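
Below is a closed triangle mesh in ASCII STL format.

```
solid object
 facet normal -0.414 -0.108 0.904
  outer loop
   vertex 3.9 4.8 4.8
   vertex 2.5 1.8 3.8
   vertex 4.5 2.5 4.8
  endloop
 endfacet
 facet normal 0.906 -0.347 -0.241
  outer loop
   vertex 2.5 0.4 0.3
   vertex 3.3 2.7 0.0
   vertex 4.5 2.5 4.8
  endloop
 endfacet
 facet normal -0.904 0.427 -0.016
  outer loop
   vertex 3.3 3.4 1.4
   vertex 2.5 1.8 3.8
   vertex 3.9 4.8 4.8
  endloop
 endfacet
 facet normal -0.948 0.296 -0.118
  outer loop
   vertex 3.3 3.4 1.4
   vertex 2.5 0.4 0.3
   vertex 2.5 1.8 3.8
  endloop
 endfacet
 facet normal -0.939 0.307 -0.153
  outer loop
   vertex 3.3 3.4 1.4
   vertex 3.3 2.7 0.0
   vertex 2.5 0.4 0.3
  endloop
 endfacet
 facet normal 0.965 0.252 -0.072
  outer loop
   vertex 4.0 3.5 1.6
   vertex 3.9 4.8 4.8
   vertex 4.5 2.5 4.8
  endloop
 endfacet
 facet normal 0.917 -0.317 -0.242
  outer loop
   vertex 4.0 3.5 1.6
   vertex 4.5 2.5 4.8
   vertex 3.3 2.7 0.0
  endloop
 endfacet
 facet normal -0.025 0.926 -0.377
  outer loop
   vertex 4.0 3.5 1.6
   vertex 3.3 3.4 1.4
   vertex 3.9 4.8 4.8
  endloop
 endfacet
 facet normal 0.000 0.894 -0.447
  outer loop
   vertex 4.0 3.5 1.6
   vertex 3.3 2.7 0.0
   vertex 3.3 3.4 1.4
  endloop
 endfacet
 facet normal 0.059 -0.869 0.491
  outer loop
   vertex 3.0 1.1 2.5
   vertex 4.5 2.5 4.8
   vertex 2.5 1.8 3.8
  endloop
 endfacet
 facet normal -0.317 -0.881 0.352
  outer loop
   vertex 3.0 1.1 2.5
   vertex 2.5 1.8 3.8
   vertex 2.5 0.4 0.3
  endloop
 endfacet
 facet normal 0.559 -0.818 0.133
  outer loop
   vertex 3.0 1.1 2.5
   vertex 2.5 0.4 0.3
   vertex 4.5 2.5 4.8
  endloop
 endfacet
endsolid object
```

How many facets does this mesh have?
12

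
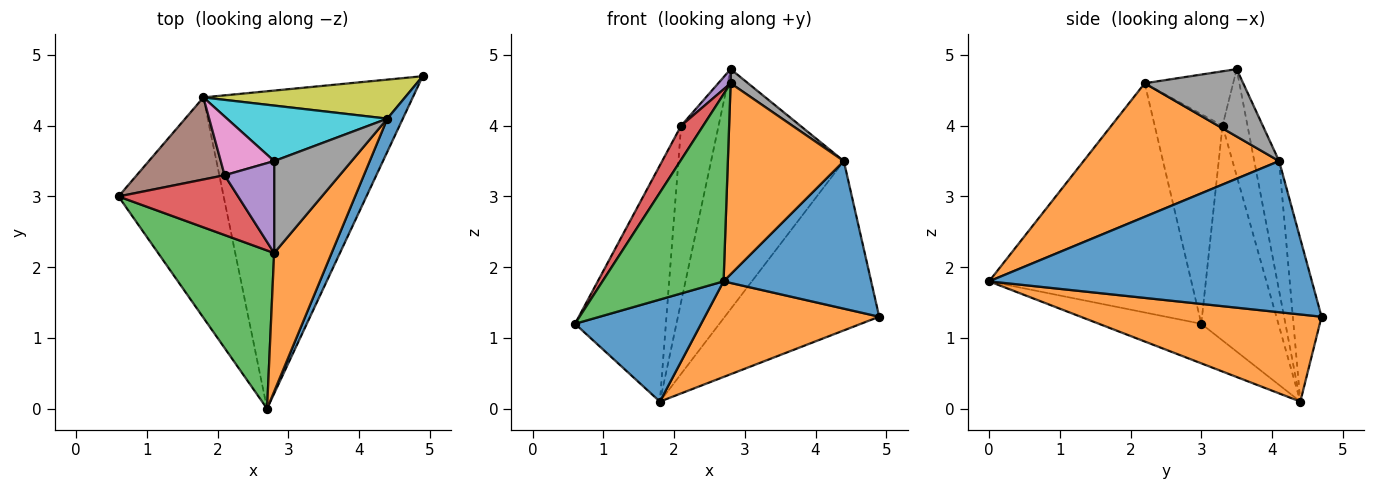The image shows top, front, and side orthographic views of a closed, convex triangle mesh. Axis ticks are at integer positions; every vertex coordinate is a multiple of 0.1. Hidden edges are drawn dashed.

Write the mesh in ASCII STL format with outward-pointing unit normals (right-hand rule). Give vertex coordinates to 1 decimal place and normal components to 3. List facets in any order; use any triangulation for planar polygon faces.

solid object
 facet normal -0.323 -0.398 -0.859
  outer loop
   vertex 1.8 4.4 0.1
   vertex 2.7 0.0 1.8
   vertex 0.6 3.0 1.2
  endloop
 endfacet
 facet normal 0.370 -0.268 -0.889
  outer loop
   vertex 1.8 4.4 0.1
   vertex 4.9 4.7 1.3
   vertex 2.7 0.0 1.8
  endloop
 endfacet
 facet normal -0.787 -0.471 0.398
  outer loop
   vertex 2.8 2.2 4.6
   vertex 0.6 3.0 1.2
   vertex 2.7 0.0 1.8
  endloop
 endfacet
 facet normal -0.836 -0.272 0.477
  outer loop
   vertex 2.1 3.3 4.0
   vertex 0.6 3.0 1.2
   vertex 2.8 2.2 4.6
  endloop
 endfacet
 facet normal -0.736 -0.103 0.669
  outer loop
   vertex 2.1 3.3 4.0
   vertex 2.8 2.2 4.6
   vertex 2.8 3.5 4.8
  endloop
 endfacet
 facet normal -0.625 0.737 0.256
  outer loop
   vertex 2.1 3.3 4.0
   vertex 1.8 4.4 0.1
   vertex 0.6 3.0 1.2
  endloop
 endfacet
 facet normal -0.535 0.802 0.267
  outer loop
   vertex 2.1 3.3 4.0
   vertex 2.8 3.5 4.8
   vertex 1.8 4.4 0.1
  endloop
 endfacet
 facet normal 0.652 -0.115 0.749
  outer loop
   vertex 4.4 4.1 3.5
   vertex 2.8 3.5 4.8
   vertex 2.8 2.2 4.6
  endloop
 endfacet
 facet normal -0.178 0.959 0.221
  outer loop
   vertex 4.4 4.1 3.5
   vertex 4.9 4.7 1.3
   vertex 1.8 4.4 0.1
  endloop
 endfacet
 facet normal -0.179 0.958 0.222
  outer loop
   vertex 4.4 4.1 3.5
   vertex 1.8 4.4 0.1
   vertex 2.8 3.5 4.8
  endloop
 endfacet
 facet normal 0.906 -0.414 0.093
  outer loop
   vertex 4.4 4.1 3.5
   vertex 2.7 0.0 1.8
   vertex 4.9 4.7 1.3
  endloop
 endfacet
 facet normal 0.807 -0.478 0.347
  outer loop
   vertex 4.4 4.1 3.5
   vertex 2.8 2.2 4.6
   vertex 2.7 0.0 1.8
  endloop
 endfacet
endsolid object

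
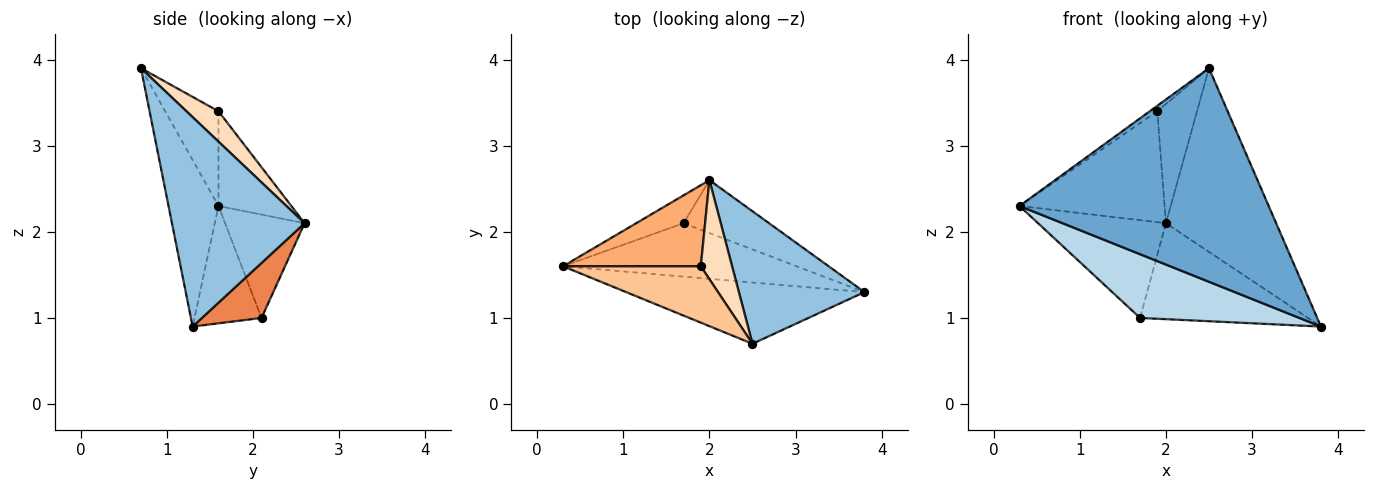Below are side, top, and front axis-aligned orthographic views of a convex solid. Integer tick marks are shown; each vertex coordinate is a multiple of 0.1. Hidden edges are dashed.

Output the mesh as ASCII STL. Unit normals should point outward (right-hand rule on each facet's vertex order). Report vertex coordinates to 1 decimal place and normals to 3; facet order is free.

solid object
 facet normal -0.189 -0.944 -0.271
  outer loop
   vertex 2.5 0.7 3.9
   vertex 0.3 1.6 2.3
   vertex 3.8 1.3 0.9
  endloop
 endfacet
 facet normal 0.698 0.580 0.419
  outer loop
   vertex 2.5 0.7 3.9
   vertex 3.8 1.3 0.9
   vertex 2.0 2.6 2.1
  endloop
 endfacet
 facet normal -0.307 -0.730 -0.611
  outer loop
   vertex 1.7 2.1 1.0
   vertex 3.8 1.3 0.9
   vertex 0.3 1.6 2.3
  endloop
 endfacet
 facet normal -0.513 0.825 -0.235
  outer loop
   vertex 1.7 2.1 1.0
   vertex 0.3 1.6 2.3
   vertex 2.0 2.6 2.1
  endloop
 endfacet
 facet normal 0.297 0.836 -0.461
  outer loop
   vertex 1.7 2.1 1.0
   vertex 2.0 2.6 2.1
   vertex 3.8 1.3 0.9
  endloop
 endfacet
 facet normal -0.376 0.748 0.547
  outer loop
   vertex 1.9 1.6 3.4
   vertex 2.0 2.6 2.1
   vertex 0.3 1.6 2.3
  endloop
 endfacet
 facet normal -0.565 0.080 0.821
  outer loop
   vertex 1.9 1.6 3.4
   vertex 0.3 1.6 2.3
   vertex 2.5 0.7 3.9
  endloop
 endfacet
 facet normal 0.527 0.653 0.543
  outer loop
   vertex 1.9 1.6 3.4
   vertex 2.5 0.7 3.9
   vertex 2.0 2.6 2.1
  endloop
 endfacet
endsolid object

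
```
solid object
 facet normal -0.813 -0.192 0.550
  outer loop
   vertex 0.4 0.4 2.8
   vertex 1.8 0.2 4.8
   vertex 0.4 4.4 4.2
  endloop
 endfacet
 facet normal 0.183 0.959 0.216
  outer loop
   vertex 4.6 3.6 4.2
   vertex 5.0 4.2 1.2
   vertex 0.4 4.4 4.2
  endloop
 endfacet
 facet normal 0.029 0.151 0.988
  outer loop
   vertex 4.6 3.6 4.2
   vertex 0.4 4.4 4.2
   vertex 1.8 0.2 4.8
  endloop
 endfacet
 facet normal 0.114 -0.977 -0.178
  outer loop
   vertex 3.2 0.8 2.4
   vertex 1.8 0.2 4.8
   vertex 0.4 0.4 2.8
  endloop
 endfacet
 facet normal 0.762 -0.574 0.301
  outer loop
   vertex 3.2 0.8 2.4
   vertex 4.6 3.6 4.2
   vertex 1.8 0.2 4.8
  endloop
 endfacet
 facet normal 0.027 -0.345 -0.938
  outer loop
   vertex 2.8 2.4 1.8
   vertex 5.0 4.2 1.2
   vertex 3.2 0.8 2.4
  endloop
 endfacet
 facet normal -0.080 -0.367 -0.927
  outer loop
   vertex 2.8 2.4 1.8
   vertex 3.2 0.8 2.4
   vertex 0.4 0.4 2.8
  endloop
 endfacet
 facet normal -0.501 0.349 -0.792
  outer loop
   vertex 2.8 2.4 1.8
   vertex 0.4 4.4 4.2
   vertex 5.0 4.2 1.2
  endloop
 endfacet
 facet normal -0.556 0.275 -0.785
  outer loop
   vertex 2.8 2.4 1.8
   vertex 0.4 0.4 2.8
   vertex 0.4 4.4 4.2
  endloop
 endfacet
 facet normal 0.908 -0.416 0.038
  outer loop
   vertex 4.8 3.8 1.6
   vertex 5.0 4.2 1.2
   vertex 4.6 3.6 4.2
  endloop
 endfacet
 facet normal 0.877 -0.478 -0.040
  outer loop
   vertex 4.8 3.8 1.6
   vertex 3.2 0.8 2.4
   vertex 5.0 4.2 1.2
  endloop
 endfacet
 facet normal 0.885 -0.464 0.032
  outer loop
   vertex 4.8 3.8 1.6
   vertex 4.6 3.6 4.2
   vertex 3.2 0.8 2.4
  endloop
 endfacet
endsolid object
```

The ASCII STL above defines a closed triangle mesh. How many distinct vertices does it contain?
8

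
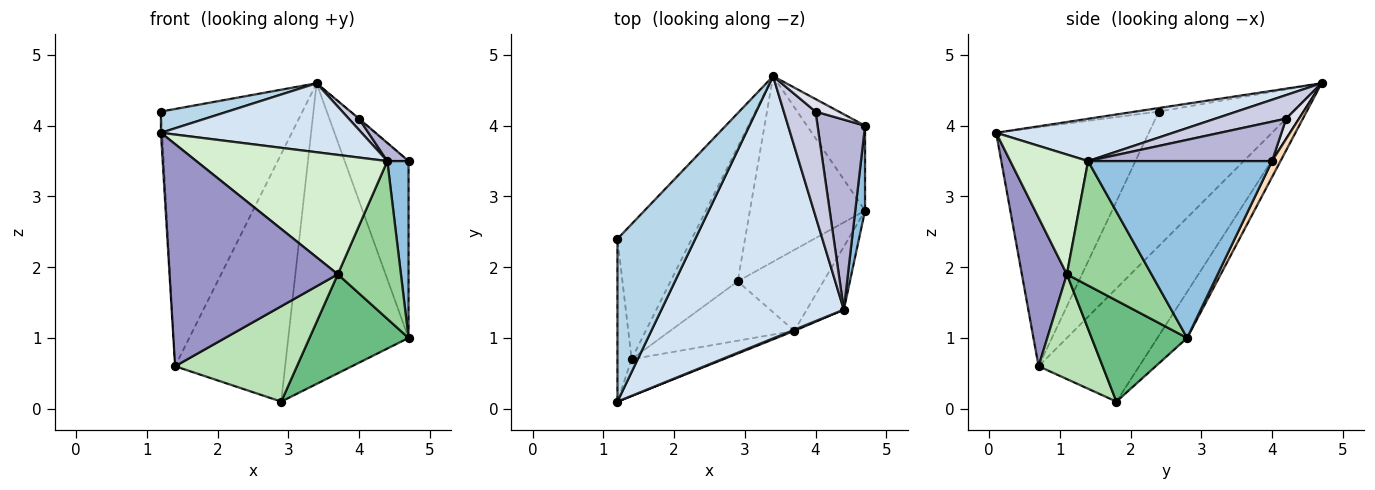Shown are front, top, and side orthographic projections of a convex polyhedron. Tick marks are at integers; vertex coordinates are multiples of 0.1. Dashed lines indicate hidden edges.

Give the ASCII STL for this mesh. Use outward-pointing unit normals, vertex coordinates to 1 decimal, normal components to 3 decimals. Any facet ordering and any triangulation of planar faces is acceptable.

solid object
 facet normal -0.998 0.008 -0.059
  outer loop
   vertex 1.4 0.7 0.6
   vertex 1.2 0.1 3.9
   vertex 1.2 2.4 4.2
  endloop
 endfacet
 facet normal 0.992 -0.114 0.055
  outer loop
   vertex 4.7 4.0 3.5
   vertex 4.4 1.4 3.5
   vertex 4.7 2.8 1.0
  endloop
 endfacet
 facet normal -0.045 -0.129 0.991
  outer loop
   vertex 3.4 4.7 4.6
   vertex 1.2 2.4 4.2
   vertex 1.2 0.1 3.9
  endloop
 endfacet
 facet normal 0.219 -0.248 0.944
  outer loop
   vertex 3.4 4.7 4.6
   vertex 1.2 0.1 3.9
   vertex 4.4 1.4 3.5
  endloop
 endfacet
 facet normal -0.644 0.678 -0.356
  outer loop
   vertex 3.4 4.7 4.6
   vertex 1.4 0.7 0.6
   vertex 1.2 2.4 4.2
  endloop
 endfacet
 facet normal -0.626 0.685 -0.372
  outer loop
   vertex 3.4 4.7 4.6
   vertex 2.9 1.8 0.1
   vertex 1.4 0.7 0.6
  endloop
 endfacet
 facet normal -0.206 0.833 -0.514
  outer loop
   vertex 3.4 4.7 4.6
   vertex 4.7 2.8 1.0
   vertex 2.9 1.8 0.1
  endloop
 endfacet
 facet normal 0.118 0.895 -0.430
  outer loop
   vertex 3.4 4.7 4.6
   vertex 4.7 4.0 3.5
   vertex 4.7 2.8 1.0
  endloop
 endfacet
 facet normal 0.598 -0.620 -0.507
  outer loop
   vertex 3.7 1.1 1.9
   vertex 2.9 1.8 0.1
   vertex 4.7 2.8 1.0
  endloop
 endfacet
 facet normal 0.780 -0.582 -0.232
  outer loop
   vertex 3.7 1.1 1.9
   vertex 4.7 2.8 1.0
   vertex 4.4 1.4 3.5
  endloop
 endfacet
 facet normal 0.408 -0.775 -0.483
  outer loop
   vertex 3.7 1.1 1.9
   vertex 1.4 0.7 0.6
   vertex 2.9 1.8 0.1
  endloop
 endfacet
 facet normal 0.377 -0.926 0.009
  outer loop
   vertex 3.7 1.1 1.9
   vertex 4.4 1.4 3.5
   vertex 1.2 0.1 3.9
  endloop
 endfacet
 facet normal 0.255 -0.954 -0.158
  outer loop
   vertex 3.7 1.1 1.9
   vertex 1.2 0.1 3.9
   vertex 1.4 0.7 0.6
  endloop
 endfacet
 facet normal 0.637 -0.073 0.767
  outer loop
   vertex 4.0 4.2 4.1
   vertex 4.4 1.4 3.5
   vertex 4.7 4.0 3.5
  endloop
 endfacet
 facet normal 0.594 -0.086 0.800
  outer loop
   vertex 4.0 4.2 4.1
   vertex 3.4 4.7 4.6
   vertex 4.4 1.4 3.5
  endloop
 endfacet
 facet normal 0.656 0.033 0.754
  outer loop
   vertex 4.0 4.2 4.1
   vertex 4.7 4.0 3.5
   vertex 3.4 4.7 4.6
  endloop
 endfacet
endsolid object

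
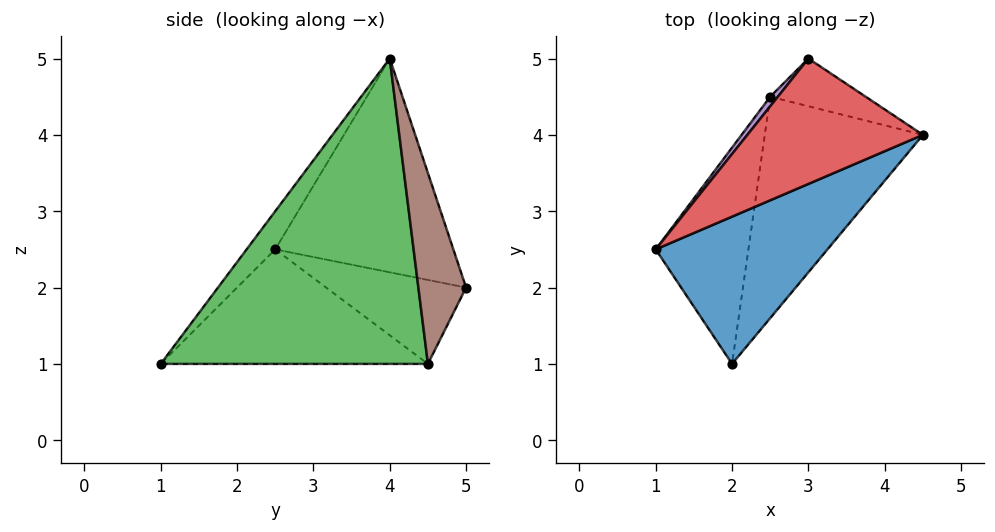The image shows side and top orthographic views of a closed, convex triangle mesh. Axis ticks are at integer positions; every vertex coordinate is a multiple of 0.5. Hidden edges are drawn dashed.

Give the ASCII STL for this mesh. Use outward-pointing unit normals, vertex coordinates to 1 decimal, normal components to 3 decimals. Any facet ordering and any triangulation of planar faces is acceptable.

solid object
 facet normal -0.144 -0.746 0.650
  outer loop
   vertex 2.0 1.0 1.0
   vertex 4.5 4.0 5.0
   vertex 1.0 2.5 2.5
  endloop
 endfacet
 facet normal -0.772 0.110 -0.625
  outer loop
   vertex 2.5 4.5 1.0
   vertex 2.0 1.0 1.0
   vertex 1.0 2.5 2.5
  endloop
 endfacet
 facet normal 0.881 -0.126 -0.456
  outer loop
   vertex 2.5 4.5 1.0
   vertex 4.5 4.0 5.0
   vertex 2.0 1.0 1.0
  endloop
 endfacet
 facet normal -0.620 0.597 0.509
  outer loop
   vertex 3.0 5.0 2.0
   vertex 1.0 2.5 2.5
   vertex 4.5 4.0 5.0
  endloop
 endfacet
 facet normal -0.772 0.632 0.070
  outer loop
   vertex 3.0 5.0 2.0
   vertex 2.5 4.5 1.0
   vertex 1.0 2.5 2.5
  endloop
 endfacet
 facet normal 0.894 0.000 -0.447
  outer loop
   vertex 3.0 5.0 2.0
   vertex 4.5 4.0 5.0
   vertex 2.5 4.5 1.0
  endloop
 endfacet
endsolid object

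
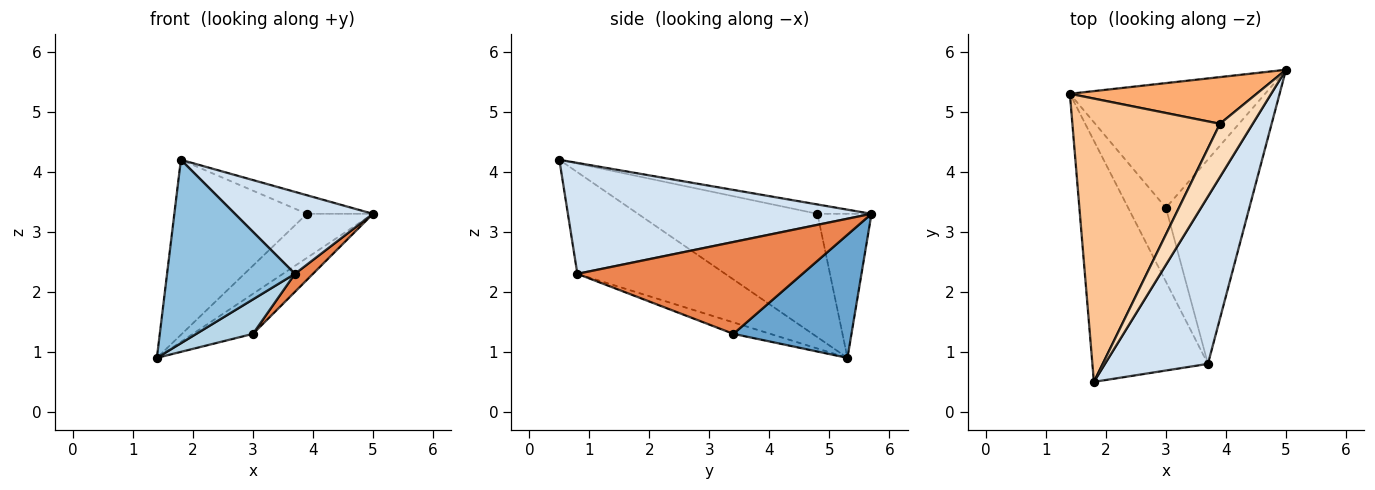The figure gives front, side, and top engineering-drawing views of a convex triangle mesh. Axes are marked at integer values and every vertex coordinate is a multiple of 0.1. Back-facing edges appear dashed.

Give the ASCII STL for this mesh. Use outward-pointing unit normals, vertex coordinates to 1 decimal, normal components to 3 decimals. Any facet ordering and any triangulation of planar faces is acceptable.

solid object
 facet normal 0.515 0.262 -0.816
  outer loop
   vertex 3.0 3.4 1.3
   vertex 1.4 5.3 0.9
   vertex 5.0 5.7 3.3
  endloop
 endfacet
 facet normal -0.574 -0.496 -0.652
  outer loop
   vertex 3.7 0.8 2.3
   vertex 1.8 0.5 4.2
   vertex 1.4 5.3 0.9
  endloop
 endfacet
 facet normal -0.266 -0.408 -0.874
  outer loop
   vertex 3.7 0.8 2.3
   vertex 1.4 5.3 0.9
   vertex 3.0 3.4 1.3
  endloop
 endfacet
 facet normal 0.695 -0.316 0.645
  outer loop
   vertex 3.7 0.8 2.3
   vertex 5.0 5.7 3.3
   vertex 1.8 0.5 4.2
  endloop
 endfacet
 facet normal 0.739 -0.059 -0.671
  outer loop
   vertex 3.7 0.8 2.3
   vertex 3.0 3.4 1.3
   vertex 5.0 5.7 3.3
  endloop
 endfacet
 facet normal -0.489 0.598 0.634
  outer loop
   vertex 3.9 4.8 3.3
   vertex 5.0 5.7 3.3
   vertex 1.4 5.3 0.9
  endloop
 endfacet
 facet normal -0.580 0.428 0.693
  outer loop
   vertex 3.9 4.8 3.3
   vertex 1.4 5.3 0.9
   vertex 1.8 0.5 4.2
  endloop
 endfacet
 facet normal -0.260 0.318 0.912
  outer loop
   vertex 3.9 4.8 3.3
   vertex 1.8 0.5 4.2
   vertex 5.0 5.7 3.3
  endloop
 endfacet
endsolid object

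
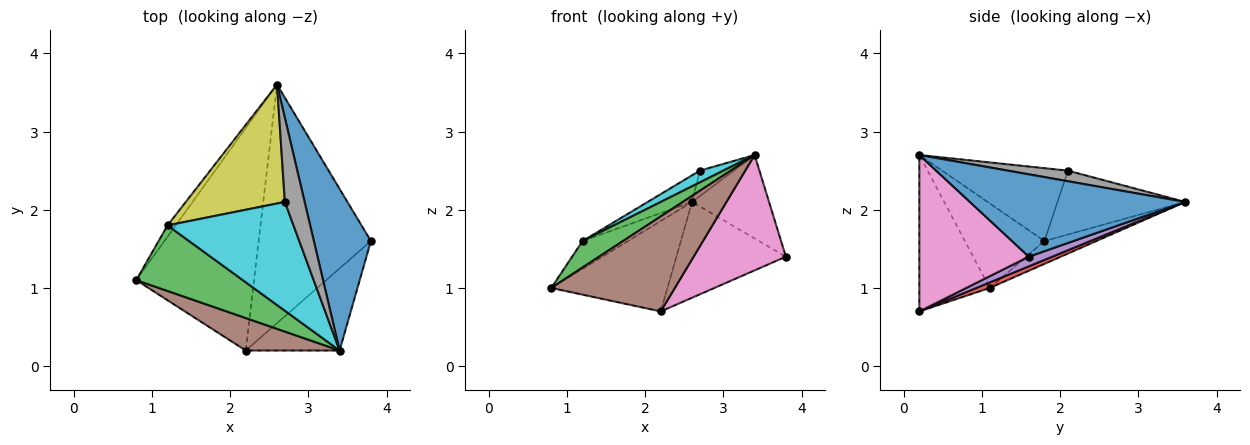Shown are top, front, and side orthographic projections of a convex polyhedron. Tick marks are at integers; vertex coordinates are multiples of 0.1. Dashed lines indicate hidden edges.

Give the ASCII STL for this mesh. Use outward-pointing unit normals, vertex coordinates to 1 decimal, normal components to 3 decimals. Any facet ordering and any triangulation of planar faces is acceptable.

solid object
 facet normal 0.789 0.282 0.546
  outer loop
   vertex 3.4 0.2 2.7
   vertex 3.8 1.6 1.4
   vertex 2.6 3.6 2.1
  endloop
 endfacet
 facet normal -0.726 0.637 -0.259
  outer loop
   vertex 1.2 1.8 1.6
   vertex 2.6 3.6 2.1
   vertex 0.8 1.1 1.0
  endloop
 endfacet
 facet normal -0.593 -0.301 0.747
  outer loop
   vertex 1.2 1.8 1.6
   vertex 0.8 1.1 1.0
   vertex 3.4 0.2 2.7
  endloop
 endfacet
 facet normal 0.043 0.376 -0.926
  outer loop
   vertex 2.2 0.2 0.7
   vertex 0.8 1.1 1.0
   vertex 2.6 3.6 2.1
  endloop
 endfacet
 facet normal 0.080 0.372 -0.925
  outer loop
   vertex 2.2 0.2 0.7
   vertex 2.6 3.6 2.1
   vertex 3.8 1.6 1.4
  endloop
 endfacet
 facet normal -0.474 -0.833 0.285
  outer loop
   vertex 2.2 0.2 0.7
   vertex 3.4 0.2 2.7
   vertex 0.8 1.1 1.0
  endloop
 endfacet
 facet normal 0.695 -0.586 -0.417
  outer loop
   vertex 2.2 0.2 0.7
   vertex 3.8 1.6 1.4
   vertex 3.4 0.2 2.7
  endloop
 endfacet
 facet normal 0.456 0.258 0.852
  outer loop
   vertex 2.7 2.1 2.5
   vertex 3.4 0.2 2.7
   vertex 2.6 3.6 2.1
  endloop
 endfacet
 facet normal -0.533 0.185 0.826
  outer loop
   vertex 2.7 2.1 2.5
   vertex 2.6 3.6 2.1
   vertex 1.2 1.8 1.6
  endloop
 endfacet
 facet normal -0.499 -0.093 0.862
  outer loop
   vertex 2.7 2.1 2.5
   vertex 1.2 1.8 1.6
   vertex 3.4 0.2 2.7
  endloop
 endfacet
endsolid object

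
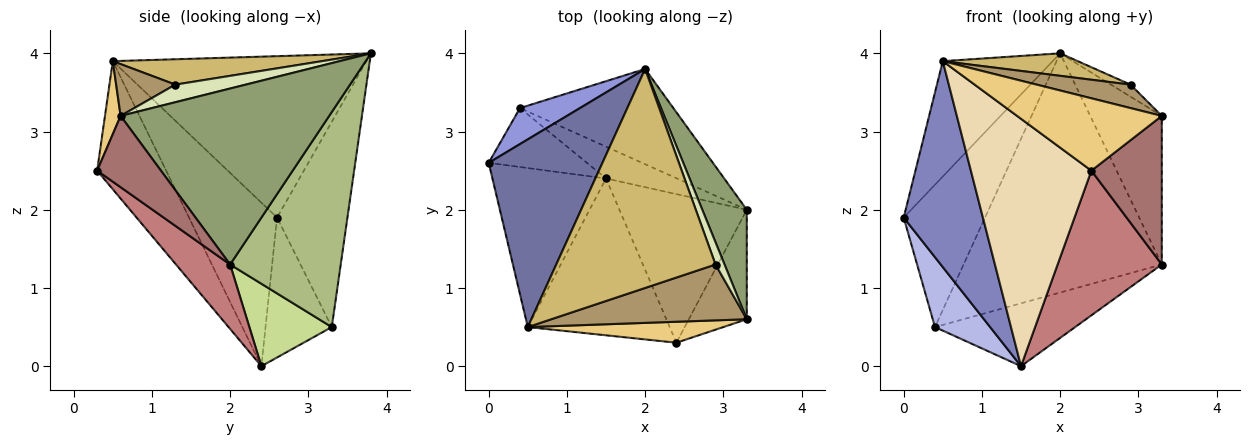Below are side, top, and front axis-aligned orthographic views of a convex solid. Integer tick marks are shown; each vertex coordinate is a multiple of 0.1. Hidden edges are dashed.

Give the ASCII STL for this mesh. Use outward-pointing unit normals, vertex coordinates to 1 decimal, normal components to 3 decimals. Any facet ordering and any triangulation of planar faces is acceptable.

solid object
 facet normal -0.770 0.334 0.543
  outer loop
   vertex 0.5 0.5 3.9
   vertex 2.0 3.8 4.0
   vertex 0.0 2.6 1.9
  endloop
 endfacet
 facet normal -0.660 -0.594 -0.459
  outer loop
   vertex 0.5 0.5 3.9
   vertex 0.0 2.6 1.9
   vertex 1.5 2.4 0.0
  endloop
 endfacet
 facet normal -0.643 0.743 0.188
  outer loop
   vertex 0.4 3.3 0.5
   vertex 0.0 2.6 1.9
   vertex 2.0 3.8 4.0
  endloop
 endfacet
 facet normal -0.676 -0.563 -0.475
  outer loop
   vertex 0.4 3.3 0.5
   vertex 1.5 2.4 0.0
   vertex 0.0 2.6 1.9
  endloop
 endfacet
 facet normal 0.920 0.316 0.233
  outer loop
   vertex 3.3 2.0 1.3
   vertex 2.0 3.8 4.0
   vertex 3.3 0.6 3.2
  endloop
 endfacet
 facet normal 0.460 0.825 -0.328
  outer loop
   vertex 3.3 2.0 1.3
   vertex 0.4 3.3 0.5
   vertex 2.0 3.8 4.0
  endloop
 endfacet
 facet normal 0.465 0.790 -0.400
  outer loop
   vertex 3.3 2.0 1.3
   vertex 1.5 2.4 0.0
   vertex 0.4 3.3 0.5
  endloop
 endfacet
 facet normal 0.863 0.240 0.444
  outer loop
   vertex 2.9 1.3 3.6
   vertex 3.3 0.6 3.2
   vertex 2.0 3.8 4.0
  endloop
 endfacet
 facet normal 0.237 -0.376 0.896
  outer loop
   vertex 2.9 1.3 3.6
   vertex 0.5 0.5 3.9
   vertex 3.3 0.6 3.2
  endloop
 endfacet
 facet normal 0.156 -0.101 0.983
  outer loop
   vertex 2.9 1.3 3.6
   vertex 2.0 3.8 4.0
   vertex 0.5 0.5 3.9
  endloop
 endfacet
 facet normal 0.103 -0.955 0.277
  outer loop
   vertex 2.4 0.3 2.5
   vertex 3.3 0.6 3.2
   vertex 0.5 0.5 3.9
  endloop
 endfacet
 facet normal -0.435 -0.760 -0.482
  outer loop
   vertex 2.4 0.3 2.5
   vertex 0.5 0.5 3.9
   vertex 1.5 2.4 0.0
  endloop
 endfacet
 facet normal 0.589 -0.650 -0.479
  outer loop
   vertex 2.4 0.3 2.5
   vertex 3.3 2.0 1.3
   vertex 3.3 0.6 3.2
  endloop
 endfacet
 facet normal 0.341 -0.656 -0.674
  outer loop
   vertex 2.4 0.3 2.5
   vertex 1.5 2.4 0.0
   vertex 3.3 2.0 1.3
  endloop
 endfacet
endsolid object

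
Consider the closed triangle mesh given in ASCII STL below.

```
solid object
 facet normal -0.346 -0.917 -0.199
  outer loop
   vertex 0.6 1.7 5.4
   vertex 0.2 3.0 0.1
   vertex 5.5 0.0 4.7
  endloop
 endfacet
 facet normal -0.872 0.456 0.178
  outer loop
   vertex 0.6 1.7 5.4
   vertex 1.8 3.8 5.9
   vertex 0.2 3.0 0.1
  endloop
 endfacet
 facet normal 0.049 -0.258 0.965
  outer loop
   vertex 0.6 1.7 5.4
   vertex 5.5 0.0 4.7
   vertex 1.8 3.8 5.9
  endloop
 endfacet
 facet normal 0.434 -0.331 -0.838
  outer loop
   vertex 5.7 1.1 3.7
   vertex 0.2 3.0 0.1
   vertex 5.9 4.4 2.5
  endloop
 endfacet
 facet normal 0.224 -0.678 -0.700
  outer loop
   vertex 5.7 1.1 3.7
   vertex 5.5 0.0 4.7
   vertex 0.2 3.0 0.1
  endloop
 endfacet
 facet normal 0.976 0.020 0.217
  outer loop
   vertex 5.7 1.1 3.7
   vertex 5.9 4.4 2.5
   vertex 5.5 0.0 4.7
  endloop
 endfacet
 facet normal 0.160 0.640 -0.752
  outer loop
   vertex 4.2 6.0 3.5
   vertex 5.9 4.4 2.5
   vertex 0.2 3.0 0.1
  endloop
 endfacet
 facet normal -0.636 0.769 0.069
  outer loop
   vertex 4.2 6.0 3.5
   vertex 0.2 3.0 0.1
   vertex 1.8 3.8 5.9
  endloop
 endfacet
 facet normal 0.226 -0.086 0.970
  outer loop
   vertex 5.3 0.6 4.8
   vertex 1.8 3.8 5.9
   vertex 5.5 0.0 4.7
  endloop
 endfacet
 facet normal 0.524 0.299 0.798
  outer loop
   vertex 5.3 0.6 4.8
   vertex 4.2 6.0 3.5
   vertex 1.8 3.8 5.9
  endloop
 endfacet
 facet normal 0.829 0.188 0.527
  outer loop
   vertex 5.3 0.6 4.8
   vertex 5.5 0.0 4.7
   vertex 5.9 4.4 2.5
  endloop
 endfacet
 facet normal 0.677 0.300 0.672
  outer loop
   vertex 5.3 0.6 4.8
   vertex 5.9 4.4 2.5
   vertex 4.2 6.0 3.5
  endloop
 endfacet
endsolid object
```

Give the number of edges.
18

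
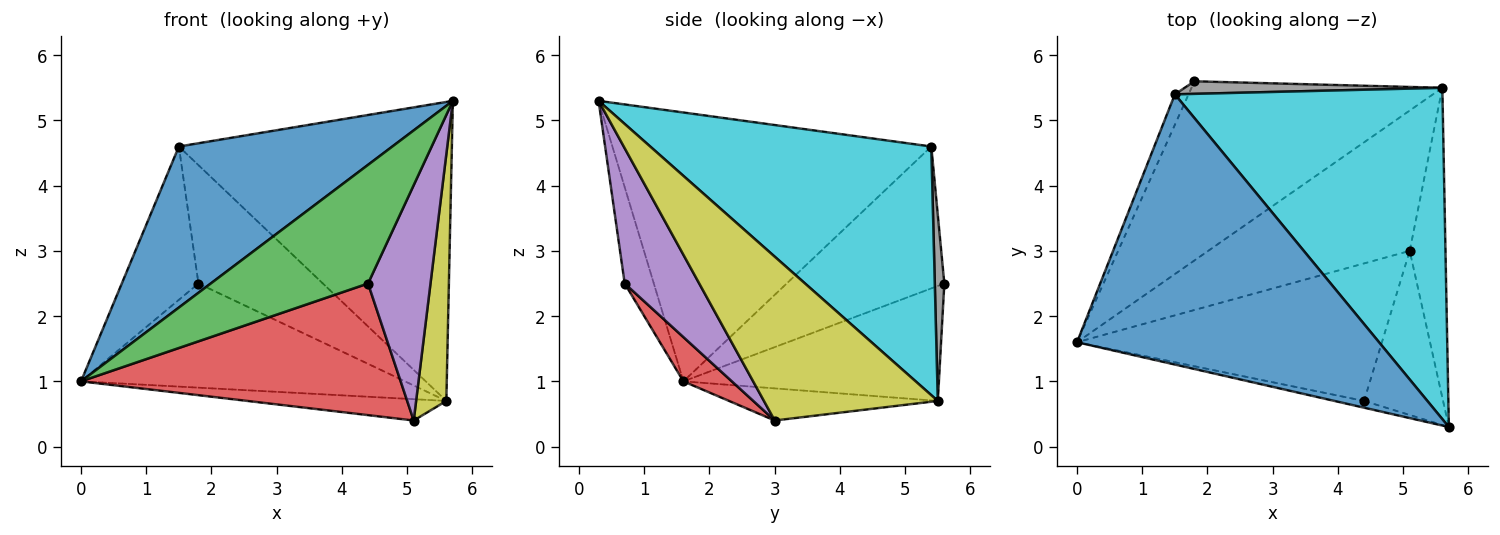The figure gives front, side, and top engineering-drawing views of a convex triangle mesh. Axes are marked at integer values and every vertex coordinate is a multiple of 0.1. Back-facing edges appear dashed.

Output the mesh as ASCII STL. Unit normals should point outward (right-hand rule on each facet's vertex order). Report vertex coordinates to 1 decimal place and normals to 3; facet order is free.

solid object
 facet normal -0.607 -0.407 0.682
  outer loop
   vertex 1.5 5.4 4.6
   vertex 0.0 1.6 1.0
   vertex 5.7 0.3 5.3
  endloop
 endfacet
 facet normal -0.896 0.436 -0.087
  outer loop
   vertex 1.5 5.4 4.6
   vertex 1.8 5.6 2.5
   vertex 0.0 1.6 1.0
  endloop
 endfacet
 facet normal -0.182 -0.982 -0.056
  outer loop
   vertex 4.4 0.7 2.5
   vertex 5.7 0.3 5.3
   vertex 0.0 1.6 1.0
  endloop
 endfacet
 facet normal 0.104 -0.688 -0.718
  outer loop
   vertex 4.4 0.7 2.5
   vertex 0.0 1.6 1.0
   vertex 5.1 3.0 0.4
  endloop
 endfacet
 facet normal 0.700 -0.586 -0.409
  outer loop
   vertex 4.4 0.7 2.5
   vertex 5.1 3.0 0.4
   vertex 5.7 0.3 5.3
  endloop
 endfacet
 facet normal -0.368 0.467 -0.804
  outer loop
   vertex 5.6 5.5 0.7
   vertex 0.0 1.6 1.0
   vertex 1.8 5.6 2.5
  endloop
 endfacet
 facet normal -0.156 0.148 -0.977
  outer loop
   vertex 5.6 5.5 0.7
   vertex 5.1 3.0 0.4
   vertex 0.0 1.6 1.0
  endloop
 endfacet
 facet normal 0.076 0.992 0.105
  outer loop
   vertex 5.6 5.5 0.7
   vertex 1.8 5.6 2.5
   vertex 1.5 5.4 4.6
  endloop
 endfacet
 facet normal 0.963 -0.167 -0.210
  outer loop
   vertex 5.6 5.5 0.7
   vertex 5.7 0.3 5.3
   vertex 5.1 3.0 0.4
  endloop
 endfacet
 facet normal 0.568 0.551 0.611
  outer loop
   vertex 5.6 5.5 0.7
   vertex 1.5 5.4 4.6
   vertex 5.7 0.3 5.3
  endloop
 endfacet
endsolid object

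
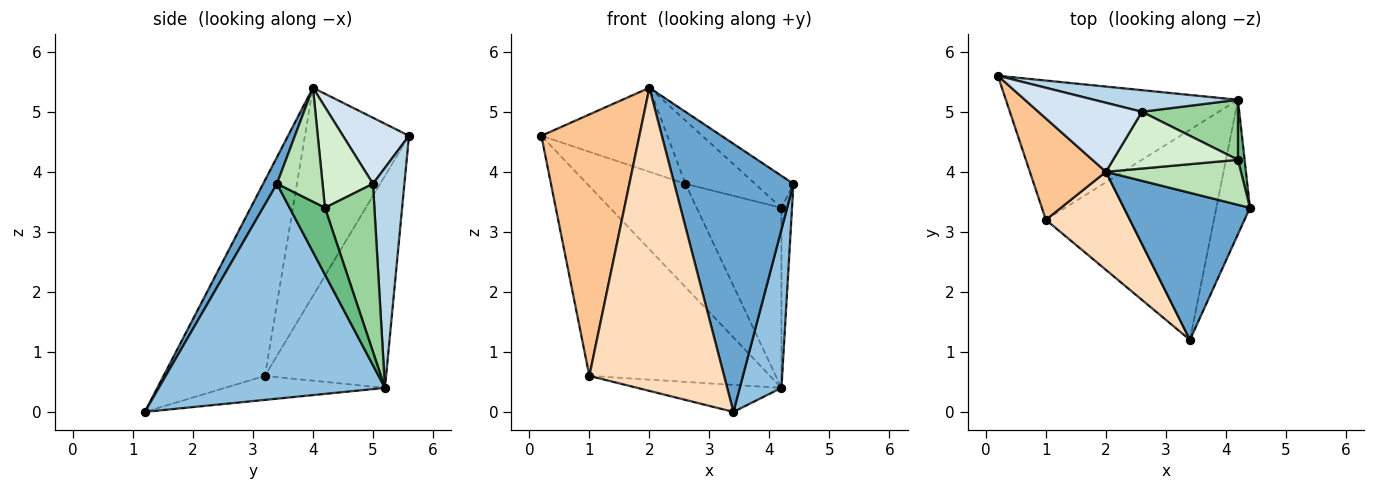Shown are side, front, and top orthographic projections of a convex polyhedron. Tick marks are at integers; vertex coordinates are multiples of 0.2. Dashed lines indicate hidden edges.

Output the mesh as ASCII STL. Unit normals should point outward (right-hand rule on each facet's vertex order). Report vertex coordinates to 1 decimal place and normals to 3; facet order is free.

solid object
 facet normal 0.101 -0.872 0.478
  outer loop
   vertex 2.0 4.0 5.4
   vertex 3.4 1.2 0.0
   vertex 4.4 3.4 3.8
  endloop
 endfacet
 facet normal 0.972 -0.179 -0.152
  outer loop
   vertex 4.2 5.2 0.4
   vertex 4.4 3.4 3.8
   vertex 3.4 1.2 0.0
  endloop
 endfacet
 facet normal 0.299 0.934 0.196
  outer loop
   vertex 2.6 5.0 3.8
   vertex 4.2 5.2 0.4
   vertex 0.2 5.6 4.6
  endloop
 endfacet
 facet normal 0.375 0.716 0.588
  outer loop
   vertex 2.6 5.0 3.8
   vertex 0.2 5.6 4.6
   vertex 2.0 4.0 5.4
  endloop
 endfacet
 facet normal -0.476 0.709 -0.521
  outer loop
   vertex 1.0 3.2 0.6
   vertex 0.2 5.6 4.6
   vertex 4.2 5.2 0.4
  endloop
 endfacet
 facet normal -0.140 0.126 -0.982
  outer loop
   vertex 1.0 3.2 0.6
   vertex 4.2 5.2 0.4
   vertex 3.4 1.2 0.0
  endloop
 endfacet
 facet normal -0.703 -0.663 0.257
  outer loop
   vertex 1.0 3.2 0.6
   vertex 2.0 4.0 5.4
   vertex 0.2 5.6 4.6
  endloop
 endfacet
 facet normal -0.582 -0.774 0.250
  outer loop
   vertex 1.0 3.2 0.6
   vertex 3.4 1.2 0.0
   vertex 2.0 4.0 5.4
  endloop
 endfacet
 facet normal 0.953 0.286 0.095
  outer loop
   vertex 4.2 4.2 3.4
   vertex 4.4 3.4 3.8
   vertex 4.2 5.2 0.4
  endloop
 endfacet
 facet normal 0.484 0.830 0.277
  outer loop
   vertex 4.2 4.2 3.4
   vertex 4.2 5.2 0.4
   vertex 2.6 5.0 3.8
  endloop
 endfacet
 facet normal 0.567 0.477 0.671
  outer loop
   vertex 4.2 4.2 3.4
   vertex 2.0 4.0 5.4
   vertex 4.4 3.4 3.8
  endloop
 endfacet
 facet normal 0.475 0.655 0.588
  outer loop
   vertex 4.2 4.2 3.4
   vertex 2.6 5.0 3.8
   vertex 2.0 4.0 5.4
  endloop
 endfacet
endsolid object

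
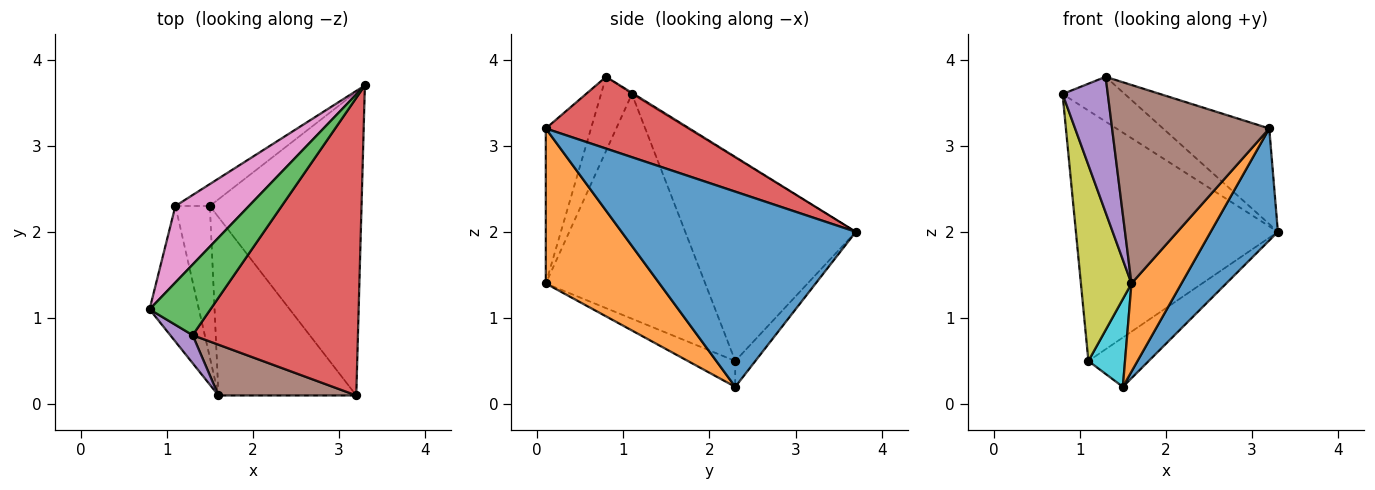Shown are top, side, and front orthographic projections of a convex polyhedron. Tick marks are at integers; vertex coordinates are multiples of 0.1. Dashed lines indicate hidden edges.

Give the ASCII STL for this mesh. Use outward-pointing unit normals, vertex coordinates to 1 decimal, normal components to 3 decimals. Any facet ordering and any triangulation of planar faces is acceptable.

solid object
 facet normal 0.770 -0.221 -0.598
  outer loop
   vertex 1.5 2.3 0.2
   vertex 3.3 3.7 2.0
   vertex 3.2 0.1 3.2
  endloop
 endfacet
 facet normal 0.710 -0.312 -0.631
  outer loop
   vertex 1.6 0.1 1.4
   vertex 1.5 2.3 0.2
   vertex 3.2 0.1 3.2
  endloop
 endfacet
 facet normal -0.016 0.535 0.844
  outer loop
   vertex 1.3 0.8 3.8
   vertex 3.3 3.7 2.0
   vertex 0.8 1.1 3.6
  endloop
 endfacet
 facet normal 0.382 0.283 0.880
  outer loop
   vertex 1.3 0.8 3.8
   vertex 3.2 0.1 3.2
   vertex 3.3 3.7 2.0
  endloop
 endfacet
 facet normal -0.556 -0.814 0.168
  outer loop
   vertex 1.3 0.8 3.8
   vertex 0.8 1.1 3.6
   vertex 1.6 0.1 1.4
  endloop
 endfacet
 facet normal -0.268 -0.933 0.239
  outer loop
   vertex 1.3 0.8 3.8
   vertex 1.6 0.1 1.4
   vertex 3.2 0.1 3.2
  endloop
 endfacet
 facet normal -0.628 0.744 0.227
  outer loop
   vertex 1.1 2.3 0.5
   vertex 0.8 1.1 3.6
   vertex 3.3 3.7 2.0
  endloop
 endfacet
 facet normal -0.291 0.874 -0.389
  outer loop
   vertex 1.1 2.3 0.5
   vertex 3.3 3.7 2.0
   vertex 1.5 2.3 0.2
  endloop
 endfacet
 facet normal -0.933 -0.296 -0.205
  outer loop
   vertex 1.1 2.3 0.5
   vertex 1.6 0.1 1.4
   vertex 0.8 1.1 3.6
  endloop
 endfacet
 facet normal -0.544 -0.421 -0.726
  outer loop
   vertex 1.1 2.3 0.5
   vertex 1.5 2.3 0.2
   vertex 1.6 0.1 1.4
  endloop
 endfacet
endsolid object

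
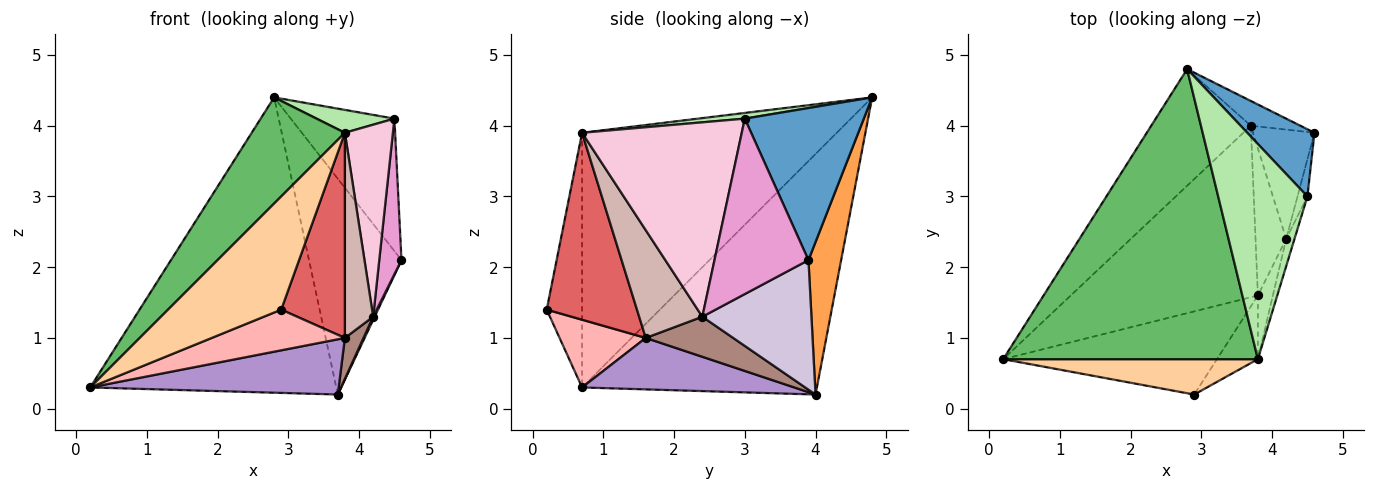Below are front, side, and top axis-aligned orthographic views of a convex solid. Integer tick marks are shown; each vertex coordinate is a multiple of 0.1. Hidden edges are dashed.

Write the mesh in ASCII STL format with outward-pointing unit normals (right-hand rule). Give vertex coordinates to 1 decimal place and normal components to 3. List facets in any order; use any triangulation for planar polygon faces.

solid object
 facet normal 0.715 0.623 0.316
  outer loop
   vertex 4.5 3.0 4.1
   vertex 4.6 3.9 2.1
   vertex 2.8 4.8 4.4
  endloop
 endfacet
 facet normal -0.664 0.696 -0.275
  outer loop
   vertex 3.7 4.0 0.2
   vertex 0.2 0.7 0.3
   vertex 2.8 4.8 4.4
  endloop
 endfacet
 facet normal 0.331 0.937 -0.108
  outer loop
   vertex 3.7 4.0 0.2
   vertex 2.8 4.8 4.4
   vertex 4.6 3.9 2.1
  endloop
 endfacet
 facet normal -0.286 -0.915 0.286
  outer loop
   vertex 3.8 0.7 3.9
   vertex 0.2 0.7 0.3
   vertex 2.9 0.2 1.4
  endloop
 endfacet
 facet normal -0.685 -0.250 0.685
  outer loop
   vertex 3.8 0.7 3.9
   vertex 2.8 4.8 4.4
   vertex 0.2 0.7 0.3
  endloop
 endfacet
 facet normal 0.063 -0.106 0.992
  outer loop
   vertex 3.8 0.7 3.9
   vertex 4.5 3.0 4.1
   vertex 2.8 4.8 4.4
  endloop
 endfacet
 facet normal 0.804 -0.567 -0.176
  outer loop
   vertex 3.8 1.6 1.0
   vertex 3.8 0.7 3.9
   vertex 2.9 0.2 1.4
  endloop
 endfacet
 facet normal 0.274 -0.423 -0.864
  outer loop
   vertex 3.8 1.6 1.0
   vertex 2.9 0.2 1.4
   vertex 0.2 0.7 0.3
  endloop
 endfacet
 facet normal 0.253 -0.296 -0.921
  outer loop
   vertex 3.8 1.6 1.0
   vertex 0.2 0.7 0.3
   vertex 3.7 4.0 0.2
  endloop
 endfacet
 facet normal 0.903 -0.012 -0.429
  outer loop
   vertex 4.2 2.4 1.3
   vertex 3.7 4.0 0.2
   vertex 4.6 3.9 2.1
  endloop
 endfacet
 facet normal 0.783 -0.167 -0.599
  outer loop
   vertex 4.2 2.4 1.3
   vertex 3.8 1.6 1.0
   vertex 3.7 4.0 0.2
  endloop
 endfacet
 facet normal 0.905 -0.406 -0.126
  outer loop
   vertex 4.2 2.4 1.3
   vertex 3.8 0.7 3.9
   vertex 3.8 1.6 1.0
  endloop
 endfacet
 facet normal 0.972 -0.230 -0.055
  outer loop
   vertex 4.2 2.4 1.3
   vertex 4.6 3.9 2.1
   vertex 4.5 3.0 4.1
  endloop
 endfacet
 facet normal 0.957 -0.288 -0.041
  outer loop
   vertex 4.2 2.4 1.3
   vertex 4.5 3.0 4.1
   vertex 3.8 0.7 3.9
  endloop
 endfacet
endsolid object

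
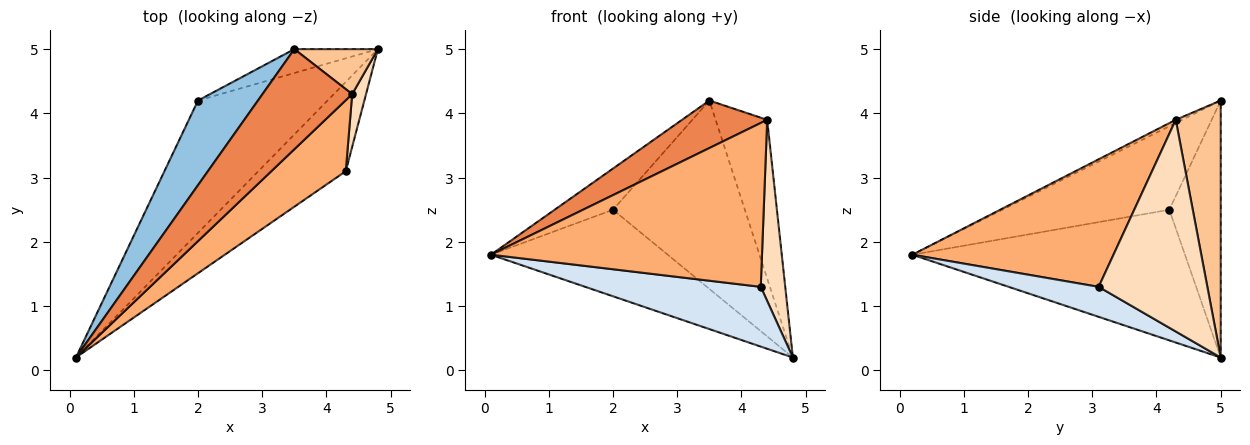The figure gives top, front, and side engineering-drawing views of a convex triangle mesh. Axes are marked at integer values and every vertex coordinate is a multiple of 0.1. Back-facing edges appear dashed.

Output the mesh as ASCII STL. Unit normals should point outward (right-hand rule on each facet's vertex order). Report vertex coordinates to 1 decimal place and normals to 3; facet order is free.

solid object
 facet normal -0.645 0.418 -0.640
  outer loop
   vertex 2.0 4.2 2.5
   vertex 4.8 5.0 0.2
   vertex 0.1 0.2 1.8
  endloop
 endfacet
 facet normal -0.781 0.273 0.561
  outer loop
   vertex 2.0 4.2 2.5
   vertex 0.1 0.2 1.8
   vertex 3.5 5.0 4.2
  endloop
 endfacet
 facet normal -0.361 0.925 -0.117
  outer loop
   vertex 2.0 4.2 2.5
   vertex 3.5 5.0 4.2
   vertex 4.8 5.0 0.2
  endloop
 endfacet
 facet normal 0.274 -0.535 -0.799
  outer loop
   vertex 4.3 3.1 1.3
   vertex 0.1 0.2 1.8
   vertex 4.8 5.0 0.2
  endloop
 endfacet
 facet normal -0.032 -0.429 0.903
  outer loop
   vertex 4.4 4.3 3.9
   vertex 3.5 5.0 4.2
   vertex 0.1 0.2 1.8
  endloop
 endfacet
 facet normal 0.563 -0.759 0.328
  outer loop
   vertex 4.4 4.3 3.9
   vertex 0.1 0.2 1.8
   vertex 4.3 3.1 1.3
  endloop
 endfacet
 facet normal 0.643 0.737 0.209
  outer loop
   vertex 4.4 4.3 3.9
   vertex 4.8 5.0 0.2
   vertex 3.5 5.0 4.2
  endloop
 endfacet
 facet normal 0.974 -0.219 0.064
  outer loop
   vertex 4.4 4.3 3.9
   vertex 4.3 3.1 1.3
   vertex 4.8 5.0 0.2
  endloop
 endfacet
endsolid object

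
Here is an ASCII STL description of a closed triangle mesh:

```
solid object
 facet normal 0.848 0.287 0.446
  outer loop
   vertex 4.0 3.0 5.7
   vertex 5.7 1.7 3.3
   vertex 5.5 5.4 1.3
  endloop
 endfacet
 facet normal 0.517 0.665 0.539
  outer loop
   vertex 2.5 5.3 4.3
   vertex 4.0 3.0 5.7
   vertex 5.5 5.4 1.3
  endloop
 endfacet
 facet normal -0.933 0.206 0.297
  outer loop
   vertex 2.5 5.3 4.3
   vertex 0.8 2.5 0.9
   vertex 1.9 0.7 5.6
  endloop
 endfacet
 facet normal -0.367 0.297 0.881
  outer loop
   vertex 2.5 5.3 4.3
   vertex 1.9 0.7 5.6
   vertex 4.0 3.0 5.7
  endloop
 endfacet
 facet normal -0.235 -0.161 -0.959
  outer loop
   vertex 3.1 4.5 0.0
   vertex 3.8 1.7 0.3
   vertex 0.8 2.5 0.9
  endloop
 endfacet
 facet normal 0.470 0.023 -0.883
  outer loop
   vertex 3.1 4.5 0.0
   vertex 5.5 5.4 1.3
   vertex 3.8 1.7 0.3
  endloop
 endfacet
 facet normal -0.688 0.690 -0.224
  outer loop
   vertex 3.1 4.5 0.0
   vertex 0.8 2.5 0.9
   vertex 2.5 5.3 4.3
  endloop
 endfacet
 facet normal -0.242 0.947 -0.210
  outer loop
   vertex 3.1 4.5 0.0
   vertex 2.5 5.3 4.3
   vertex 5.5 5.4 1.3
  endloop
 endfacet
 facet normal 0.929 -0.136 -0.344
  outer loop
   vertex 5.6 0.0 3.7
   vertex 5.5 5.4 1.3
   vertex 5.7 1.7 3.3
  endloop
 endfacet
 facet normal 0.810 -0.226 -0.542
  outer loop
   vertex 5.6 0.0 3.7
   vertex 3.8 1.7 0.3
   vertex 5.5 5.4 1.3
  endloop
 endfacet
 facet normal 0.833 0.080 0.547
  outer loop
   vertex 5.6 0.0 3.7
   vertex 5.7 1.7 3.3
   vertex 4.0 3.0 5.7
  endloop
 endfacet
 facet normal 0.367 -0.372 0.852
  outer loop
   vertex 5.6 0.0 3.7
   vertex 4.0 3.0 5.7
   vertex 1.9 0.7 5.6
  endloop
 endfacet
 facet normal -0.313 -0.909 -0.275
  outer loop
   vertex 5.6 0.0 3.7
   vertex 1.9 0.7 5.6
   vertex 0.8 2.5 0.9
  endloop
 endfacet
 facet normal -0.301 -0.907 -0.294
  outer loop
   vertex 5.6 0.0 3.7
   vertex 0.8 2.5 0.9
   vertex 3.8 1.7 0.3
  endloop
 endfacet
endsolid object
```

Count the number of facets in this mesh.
14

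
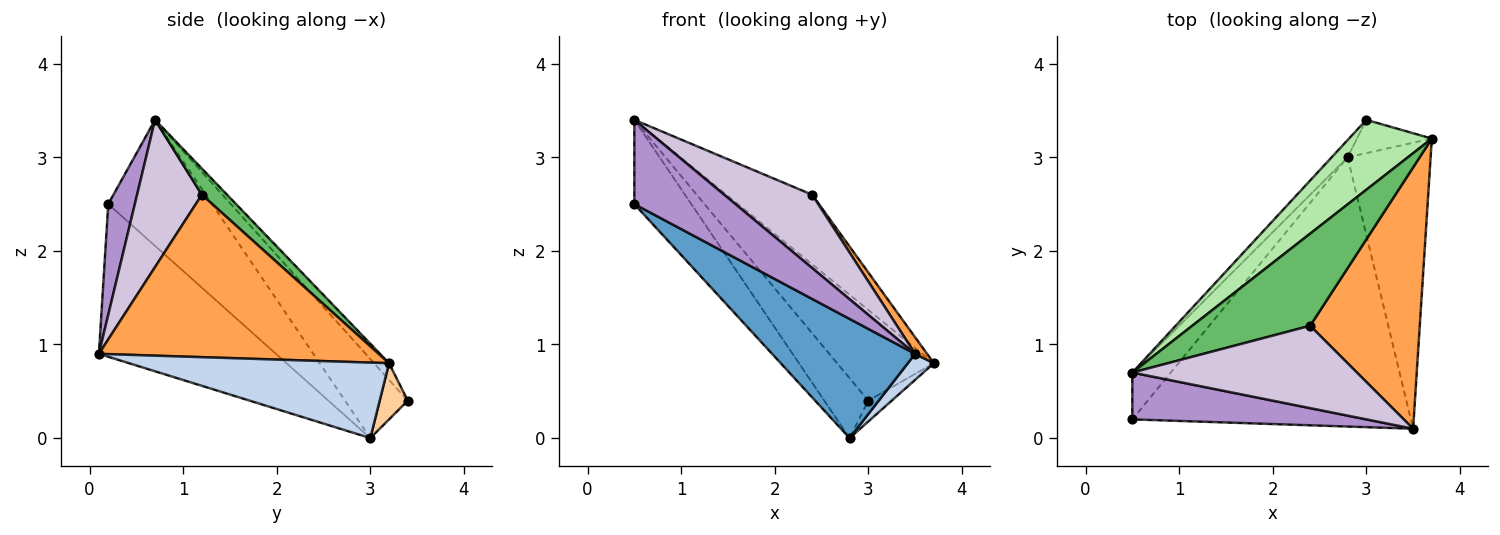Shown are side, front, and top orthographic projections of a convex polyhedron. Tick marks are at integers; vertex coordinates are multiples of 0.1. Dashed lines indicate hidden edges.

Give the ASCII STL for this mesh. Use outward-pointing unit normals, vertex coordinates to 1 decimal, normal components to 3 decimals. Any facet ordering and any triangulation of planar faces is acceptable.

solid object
 facet normal -0.448 -0.362 -0.817
  outer loop
   vertex 2.8 3.0 0.0
   vertex 3.5 0.1 0.9
   vertex 0.5 0.2 2.5
  endloop
 endfacet
 facet normal 0.671 -0.067 -0.738
  outer loop
   vertex 2.8 3.0 0.0
   vertex 3.7 3.2 0.8
   vertex 3.5 0.1 0.9
  endloop
 endfacet
 facet normal 0.828 -0.035 0.559
  outer loop
   vertex 2.4 1.2 2.6
   vertex 3.5 0.1 0.9
   vertex 3.7 3.2 0.8
  endloop
 endfacet
 facet normal 0.537 0.447 -0.716
  outer loop
   vertex 3.0 3.4 0.4
   vertex 3.7 3.2 0.8
   vertex 2.8 3.0 0.0
  endloop
 endfacet
 facet normal 0.175 0.594 0.786
  outer loop
   vertex 0.5 0.7 3.4
   vertex 2.4 1.2 2.6
   vertex 3.7 3.2 0.8
  endloop
 endfacet
 facet normal -0.122 0.786 0.606
  outer loop
   vertex 0.5 0.7 3.4
   vertex 3.7 3.2 0.8
   vertex 3.0 3.4 0.4
  endloop
 endfacet
 facet normal -0.847 0.465 -0.258
  outer loop
   vertex 0.5 0.7 3.4
   vertex 2.8 3.0 0.0
   vertex 0.5 0.2 2.5
  endloop
 endfacet
 facet normal -0.808 0.567 -0.163
  outer loop
   vertex 0.5 0.7 3.4
   vertex 3.0 3.4 0.4
   vertex 2.8 3.0 0.0
  endloop
 endfacet
 facet normal 0.224 -0.852 0.473
  outer loop
   vertex 0.5 0.7 3.4
   vertex 0.5 0.2 2.5
   vertex 3.5 0.1 0.9
  endloop
 endfacet
 facet normal 0.440 -0.597 0.671
  outer loop
   vertex 0.5 0.7 3.4
   vertex 3.5 0.1 0.9
   vertex 2.4 1.2 2.6
  endloop
 endfacet
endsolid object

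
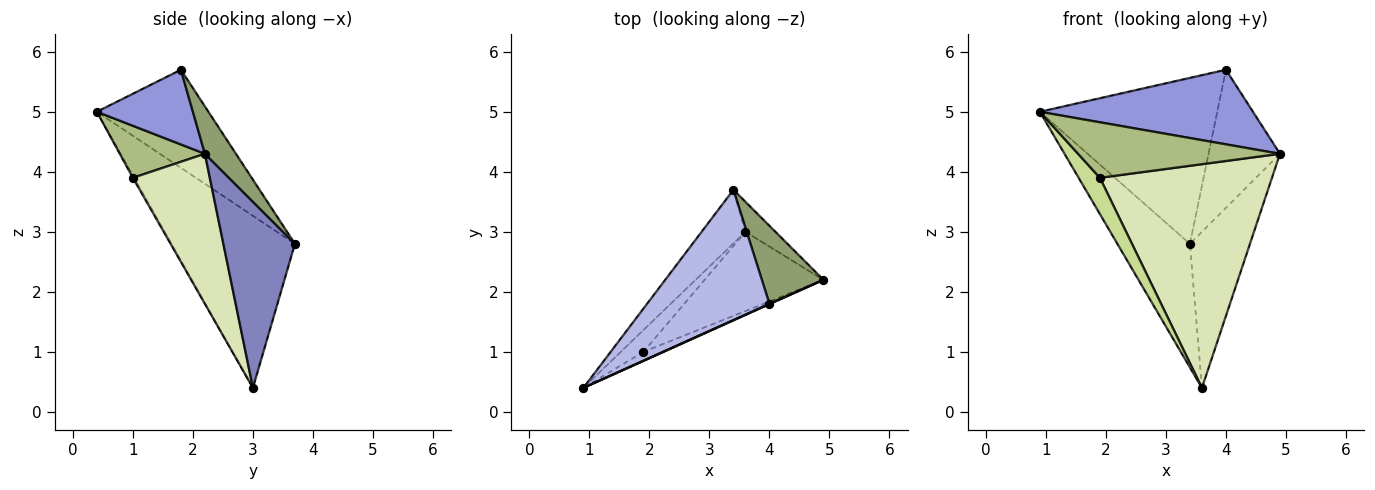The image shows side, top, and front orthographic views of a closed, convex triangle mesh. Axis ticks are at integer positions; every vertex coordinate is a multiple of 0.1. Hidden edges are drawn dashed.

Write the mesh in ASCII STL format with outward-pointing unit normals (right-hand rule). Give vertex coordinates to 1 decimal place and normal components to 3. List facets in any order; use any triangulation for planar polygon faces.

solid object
 facet normal -0.842 0.495 -0.215
  outer loop
   vertex 3.6 3.0 0.4
   vertex 0.9 0.4 5.0
   vertex 3.4 3.7 2.8
  endloop
 endfacet
 facet normal 0.760 0.638 -0.123
  outer loop
   vertex 3.6 3.0 0.4
   vertex 3.4 3.7 2.8
   vertex 4.9 2.2 4.3
  endloop
 endfacet
 facet normal 0.411 -0.912 0.004
  outer loop
   vertex 4.0 1.8 5.7
   vertex 0.9 0.4 5.0
   vertex 4.9 2.2 4.3
  endloop
 endfacet
 facet normal -0.443 0.705 0.554
  outer loop
   vertex 4.0 1.8 5.7
   vertex 3.4 3.7 2.8
   vertex 0.9 0.4 5.0
  endloop
 endfacet
 facet normal 0.354 0.814 0.460
  outer loop
   vertex 4.0 1.8 5.7
   vertex 4.9 2.2 4.3
   vertex 3.4 3.7 2.8
  endloop
 endfacet
 facet normal 0.384 -0.911 -0.148
  outer loop
   vertex 1.9 1.0 3.9
   vertex 4.9 2.2 4.3
   vertex 0.9 0.4 5.0
  endloop
 endfacet
 facet normal -0.053 -0.856 -0.515
  outer loop
   vertex 1.9 1.0 3.9
   vertex 0.9 0.4 5.0
   vertex 3.6 3.0 0.4
  endloop
 endfacet
 facet normal 0.388 -0.869 -0.308
  outer loop
   vertex 1.9 1.0 3.9
   vertex 3.6 3.0 0.4
   vertex 4.9 2.2 4.3
  endloop
 endfacet
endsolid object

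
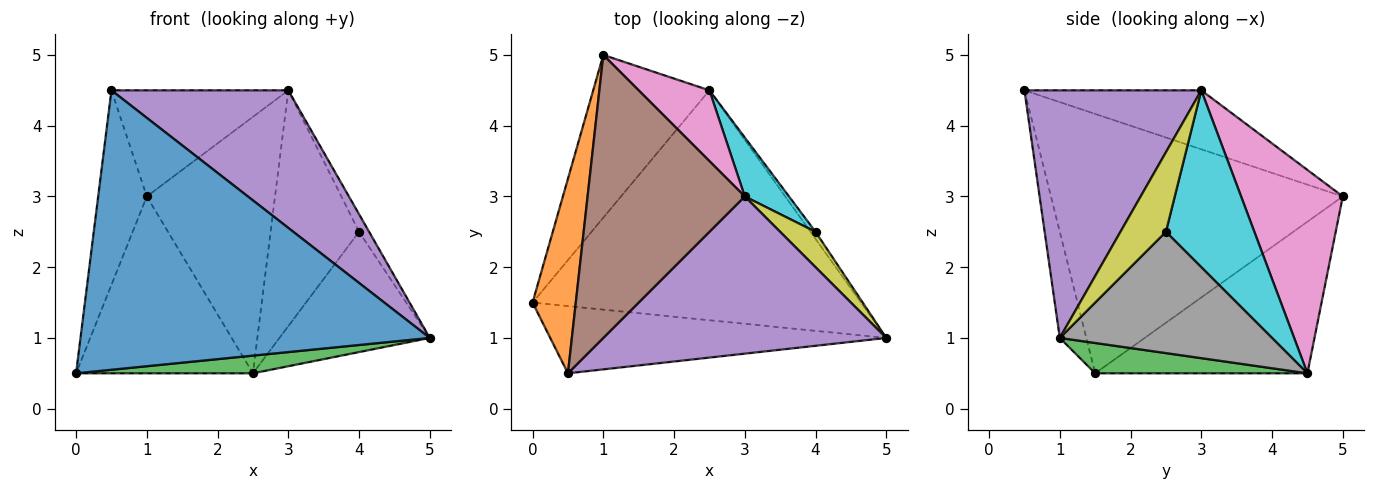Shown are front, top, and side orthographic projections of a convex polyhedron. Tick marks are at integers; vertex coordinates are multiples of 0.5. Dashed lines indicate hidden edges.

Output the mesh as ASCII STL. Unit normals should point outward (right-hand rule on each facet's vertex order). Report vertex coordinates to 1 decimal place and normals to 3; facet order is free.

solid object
 facet normal -0.074 -0.970 -0.233
  outer loop
   vertex 0.5 0.5 4.5
   vertex 0.0 1.5 0.5
   vertex 5.0 1.0 1.0
  endloop
 endfacet
 facet normal -0.973 0.162 0.162
  outer loop
   vertex 0.5 0.5 4.5
   vertex 1.0 5.0 3.0
   vertex 0.0 1.5 0.5
  endloop
 endfacet
 facet normal 0.092 -0.076 -0.993
  outer loop
   vertex 2.5 4.5 0.5
   vertex 5.0 1.0 1.0
   vertex 0.0 1.5 0.5
  endloop
 endfacet
 facet normal -0.662 0.552 -0.507
  outer loop
   vertex 2.5 4.5 0.5
   vertex 0.0 1.5 0.5
   vertex 1.0 5.0 3.0
  endloop
 endfacet
 facet normal 0.550 -0.550 0.629
  outer loop
   vertex 3.0 3.0 4.5
   vertex 0.5 0.5 4.5
   vertex 5.0 1.0 1.0
  endloop
 endfacet
 facet normal -0.331 0.331 0.883
  outer loop
   vertex 3.0 3.0 4.5
   vertex 1.0 5.0 3.0
   vertex 0.5 0.5 4.5
  endloop
 endfacet
 facet normal 0.607 0.766 0.211
  outer loop
   vertex 3.0 3.0 4.5
   vertex 2.5 4.5 0.5
   vertex 1.0 5.0 3.0
  endloop
 endfacet
 facet normal 0.816 0.578 -0.034
  outer loop
   vertex 4.0 2.5 2.5
   vertex 5.0 1.0 1.0
   vertex 2.5 4.5 0.5
  endloop
 endfacet
 facet normal 0.896 0.199 0.398
  outer loop
   vertex 4.0 2.5 2.5
   vertex 3.0 3.0 4.5
   vertex 5.0 1.0 1.0
  endloop
 endfacet
 facet normal 0.696 0.696 0.174
  outer loop
   vertex 4.0 2.5 2.5
   vertex 2.5 4.5 0.5
   vertex 3.0 3.0 4.5
  endloop
 endfacet
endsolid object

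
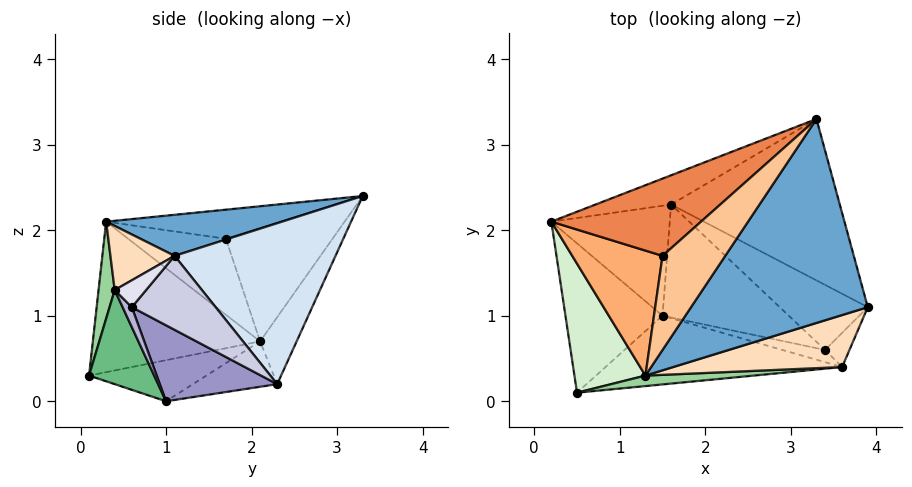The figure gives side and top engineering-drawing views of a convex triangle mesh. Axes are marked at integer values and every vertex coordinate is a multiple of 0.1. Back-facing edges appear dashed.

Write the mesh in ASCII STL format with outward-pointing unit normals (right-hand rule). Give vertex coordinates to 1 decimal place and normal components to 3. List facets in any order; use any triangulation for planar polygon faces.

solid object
 facet normal 0.220 -0.241 0.945
  outer loop
   vertex 1.3 0.3 2.1
   vertex 3.9 1.1 1.7
   vertex 3.3 3.3 2.4
  endloop
 endfacet
 facet normal -0.225 0.941 -0.254
  outer loop
   vertex 1.6 2.3 0.2
   vertex 0.2 2.1 0.7
   vertex 3.3 3.3 2.4
  endloop
 endfacet
 facet normal -0.353 0.169 -0.920
  outer loop
   vertex 1.6 2.3 0.2
   vertex 1.5 1.0 0.0
   vertex 0.2 2.1 0.7
  endloop
 endfacet
 facet normal 0.637 0.386 -0.667
  outer loop
   vertex 1.6 2.3 0.2
   vertex 3.3 3.3 2.4
   vertex 3.9 1.1 1.7
  endloop
 endfacet
 facet normal -0.555 0.395 0.732
  outer loop
   vertex 1.5 1.7 1.9
   vertex 3.3 3.3 2.4
   vertex 0.2 2.1 0.7
  endloop
 endfacet
 facet normal -0.631 0.197 0.750
  outer loop
   vertex 1.5 1.7 1.9
   vertex 0.2 2.1 0.7
   vertex 1.3 0.3 2.1
  endloop
 endfacet
 facet normal -0.413 0.186 0.891
  outer loop
   vertex 1.5 1.7 1.9
   vertex 1.3 0.3 2.1
   vertex 3.3 3.3 2.4
  endloop
 endfacet
 facet normal 0.293 -0.566 0.771
  outer loop
   vertex 3.6 0.4 1.3
   vertex 3.9 1.1 1.7
   vertex 1.3 0.3 2.1
  endloop
 endfacet
 facet normal 0.300 -0.584 -0.754
  outer loop
   vertex 0.5 0.1 0.3
   vertex 1.5 1.0 0.0
   vertex 3.6 0.4 1.3
  endloop
 endfacet
 facet normal 0.071 -0.994 0.079
  outer loop
   vertex 0.5 0.1 0.3
   vertex 3.6 0.4 1.3
   vertex 1.3 0.3 2.1
  endloop
 endfacet
 facet normal -0.386 0.125 -0.914
  outer loop
   vertex 0.5 0.1 0.3
   vertex 0.2 2.1 0.7
   vertex 1.5 1.0 0.0
  endloop
 endfacet
 facet normal -0.883 -0.216 0.416
  outer loop
   vertex 0.5 0.1 0.3
   vertex 1.3 0.3 2.1
   vertex 0.2 2.1 0.7
  endloop
 endfacet
 facet normal 0.513 0.092 -0.853
  outer loop
   vertex 3.4 0.6 1.1
   vertex 1.5 1.0 0.0
   vertex 1.6 2.3 0.2
  endloop
 endfacet
 facet normal 0.381 -0.435 -0.816
  outer loop
   vertex 3.4 0.6 1.1
   vertex 3.6 0.4 1.3
   vertex 1.5 1.0 0.0
  endloop
 endfacet
 facet normal 0.620 0.266 -0.738
  outer loop
   vertex 3.4 0.6 1.1
   vertex 1.6 2.3 0.2
   vertex 3.9 1.1 1.7
  endloop
 endfacet
 facet normal 0.738 0.067 -0.671
  outer loop
   vertex 3.4 0.6 1.1
   vertex 3.9 1.1 1.7
   vertex 3.6 0.4 1.3
  endloop
 endfacet
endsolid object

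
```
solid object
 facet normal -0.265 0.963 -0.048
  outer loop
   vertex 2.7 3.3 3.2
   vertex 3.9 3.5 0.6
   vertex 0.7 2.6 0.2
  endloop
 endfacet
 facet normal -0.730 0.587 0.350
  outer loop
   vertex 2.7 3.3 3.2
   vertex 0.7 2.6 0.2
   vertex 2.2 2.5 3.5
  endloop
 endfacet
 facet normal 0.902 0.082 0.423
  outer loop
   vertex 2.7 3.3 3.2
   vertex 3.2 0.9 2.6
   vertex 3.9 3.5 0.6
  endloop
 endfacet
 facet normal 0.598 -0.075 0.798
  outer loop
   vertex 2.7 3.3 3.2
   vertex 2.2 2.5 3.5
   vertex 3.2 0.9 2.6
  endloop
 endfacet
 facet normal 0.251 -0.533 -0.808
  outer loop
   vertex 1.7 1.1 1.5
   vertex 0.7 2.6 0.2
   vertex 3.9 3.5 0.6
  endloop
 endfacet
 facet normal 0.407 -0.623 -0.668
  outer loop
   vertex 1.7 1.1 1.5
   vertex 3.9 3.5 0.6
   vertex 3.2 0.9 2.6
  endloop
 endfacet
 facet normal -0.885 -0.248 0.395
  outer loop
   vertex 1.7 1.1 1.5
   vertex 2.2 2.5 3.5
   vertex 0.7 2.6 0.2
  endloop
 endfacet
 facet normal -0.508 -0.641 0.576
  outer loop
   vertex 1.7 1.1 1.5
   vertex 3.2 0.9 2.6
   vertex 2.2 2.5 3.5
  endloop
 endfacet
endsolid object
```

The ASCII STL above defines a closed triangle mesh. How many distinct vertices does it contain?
6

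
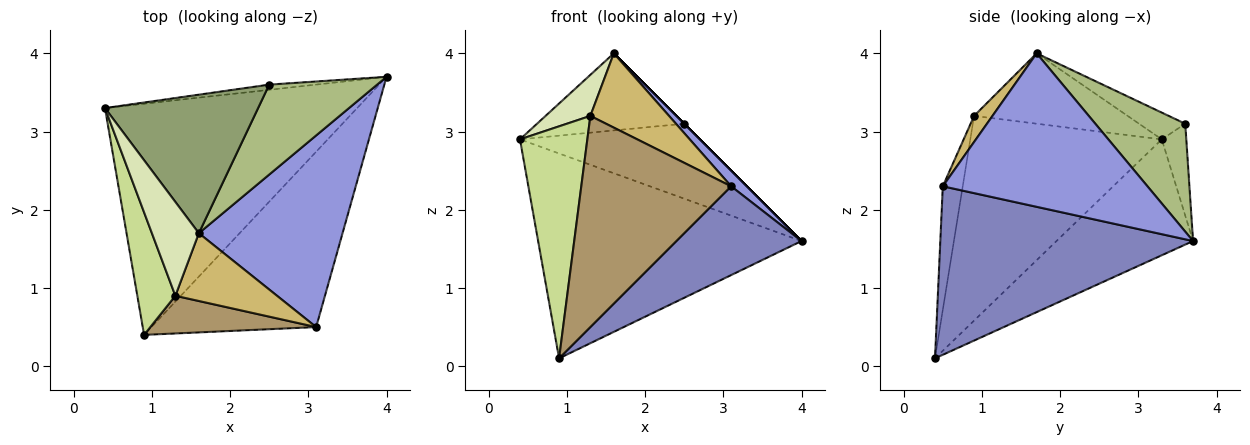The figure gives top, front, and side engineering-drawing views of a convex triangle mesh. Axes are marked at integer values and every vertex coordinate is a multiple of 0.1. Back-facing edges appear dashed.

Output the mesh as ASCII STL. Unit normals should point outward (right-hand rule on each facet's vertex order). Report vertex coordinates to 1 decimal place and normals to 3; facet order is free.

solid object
 facet normal -0.325 0.627 -0.708
  outer loop
   vertex 0.9 0.4 0.1
   vertex 0.4 3.3 2.9
   vertex 4.0 3.7 1.6
  endloop
 endfacet
 facet normal 0.674 -0.334 -0.659
  outer loop
   vertex 3.1 0.5 2.3
   vertex 0.9 0.4 0.1
   vertex 4.0 3.7 1.6
  endloop
 endfacet
 facet normal 0.729 -0.056 0.682
  outer loop
   vertex 3.1 0.5 2.3
   vertex 4.0 3.7 1.6
   vertex 1.6 1.7 4.0
  endloop
 endfacet
 facet normal -0.135 0.989 -0.069
  outer loop
   vertex 2.5 3.6 3.1
   vertex 4.0 3.7 1.6
   vertex 0.4 3.3 2.9
  endloop
 endfacet
 facet normal -0.151 0.481 0.864
  outer loop
   vertex 2.5 3.6 3.1
   vertex 0.4 3.3 2.9
   vertex 1.6 1.7 4.0
  endloop
 endfacet
 facet normal 0.707 0.000 0.707
  outer loop
   vertex 2.5 3.6 3.1
   vertex 1.6 1.7 4.0
   vertex 4.0 3.7 1.6
  endloop
 endfacet
 facet normal -0.929 -0.327 0.173
  outer loop
   vertex 1.3 0.9 3.2
   vertex 0.4 3.3 2.9
   vertex 0.9 0.4 0.1
  endloop
 endfacet
 facet normal -0.809 -0.236 0.539
  outer loop
   vertex 1.3 0.9 3.2
   vertex 1.6 1.7 4.0
   vertex 0.4 3.3 2.9
  endloop
 endfacet
 facet normal -0.130 -0.976 0.174
  outer loop
   vertex 1.3 0.9 3.2
   vertex 0.9 0.4 0.1
   vertex 3.1 0.5 2.3
  endloop
 endfacet
 facet normal 0.170 -0.728 0.664
  outer loop
   vertex 1.3 0.9 3.2
   vertex 3.1 0.5 2.3
   vertex 1.6 1.7 4.0
  endloop
 endfacet
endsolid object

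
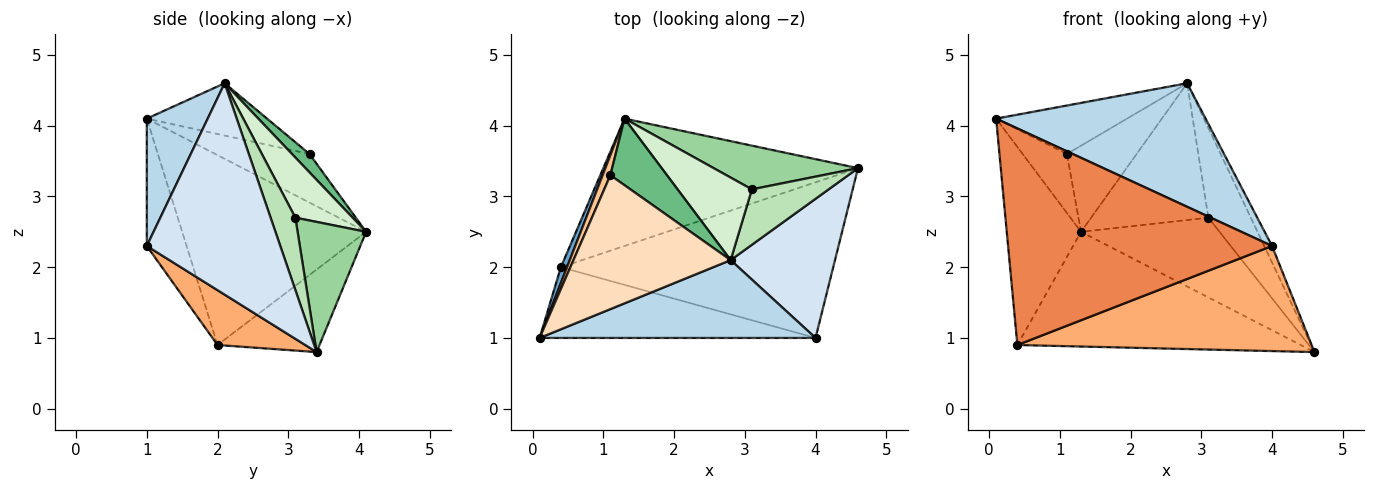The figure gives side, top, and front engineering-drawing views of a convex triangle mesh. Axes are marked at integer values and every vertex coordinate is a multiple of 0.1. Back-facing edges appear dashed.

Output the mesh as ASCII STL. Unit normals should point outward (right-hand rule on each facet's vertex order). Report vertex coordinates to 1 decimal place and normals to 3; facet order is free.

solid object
 facet normal -0.927 0.374 0.030
  outer loop
   vertex 0.4 2.0 0.9
   vertex 0.1 1.0 4.1
   vertex 1.3 4.1 2.5
  endloop
 endfacet
 facet normal -0.234 0.651 -0.722
  outer loop
   vertex 0.4 2.0 0.9
   vertex 1.3 4.1 2.5
   vertex 4.6 3.4 0.8
  endloop
 endfacet
 facet normal 0.239 -0.822 0.518
  outer loop
   vertex 4.0 1.0 2.3
   vertex 2.8 2.1 4.6
   vertex 0.1 1.0 4.1
  endloop
 endfacet
 facet normal 0.895 0.052 0.442
  outer loop
   vertex 4.0 1.0 2.3
   vertex 4.6 3.4 0.8
   vertex 2.8 2.1 4.6
  endloop
 endfacet
 facet normal -0.142 -0.941 -0.307
  outer loop
   vertex 4.0 1.0 2.3
   vertex 0.1 1.0 4.1
   vertex 0.4 2.0 0.9
  endloop
 endfacet
 facet normal 0.165 -0.552 -0.817
  outer loop
   vertex 4.0 1.0 2.3
   vertex 0.4 2.0 0.9
   vertex 4.6 3.4 0.8
  endloop
 endfacet
 facet normal -0.896 0.421 0.143
  outer loop
   vertex 1.1 3.3 3.6
   vertex 1.3 4.1 2.5
   vertex 0.1 1.0 4.1
  endloop
 endfacet
 facet normal -0.299 0.325 0.897
  outer loop
   vertex 1.1 3.3 3.6
   vertex 0.1 1.0 4.1
   vertex 2.8 2.1 4.6
  endloop
 endfacet
 facet normal 0.195 0.776 0.600
  outer loop
   vertex 1.1 3.3 3.6
   vertex 2.8 2.1 4.6
   vertex 1.3 4.1 2.5
  endloop
 endfacet
 facet normal 0.398 0.804 0.441
  outer loop
   vertex 3.1 3.1 2.7
   vertex 4.6 3.4 0.8
   vertex 1.3 4.1 2.5
  endloop
 endfacet
 facet normal 0.444 0.762 0.471
  outer loop
   vertex 3.1 3.1 2.7
   vertex 2.8 2.1 4.6
   vertex 4.6 3.4 0.8
  endloop
 endfacet
 facet normal 0.386 0.790 0.477
  outer loop
   vertex 3.1 3.1 2.7
   vertex 1.3 4.1 2.5
   vertex 2.8 2.1 4.6
  endloop
 endfacet
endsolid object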